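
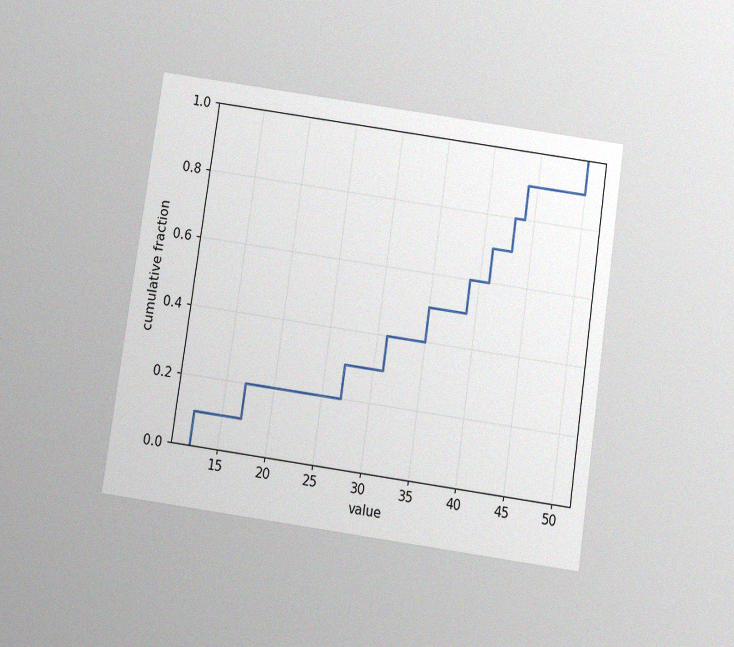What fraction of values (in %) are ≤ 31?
40%

The chart is tilted about 8° clockwise and viewed slightly from below, with some photo noise. At x=31 the ECDF step is at 40%.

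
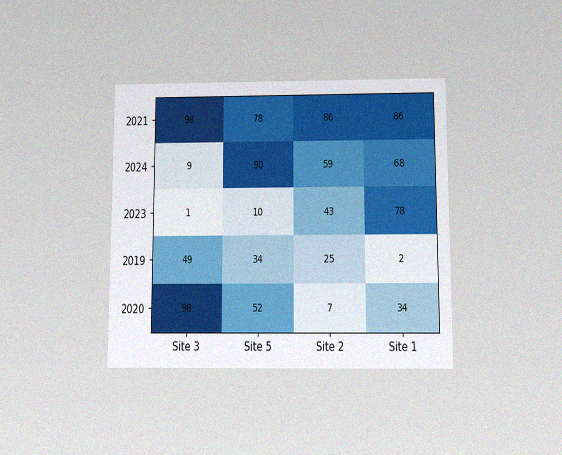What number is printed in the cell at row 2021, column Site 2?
86

The chart is viewed slightly from below, with some photo noise. The (2021, Site 2) cell reads 86.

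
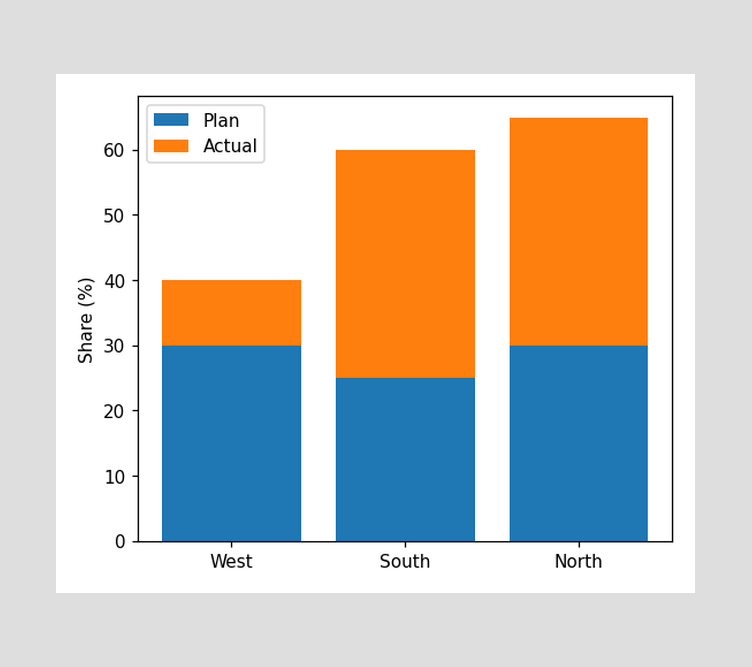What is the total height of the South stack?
60%

The South stack's top reaches 60% on the y-axis.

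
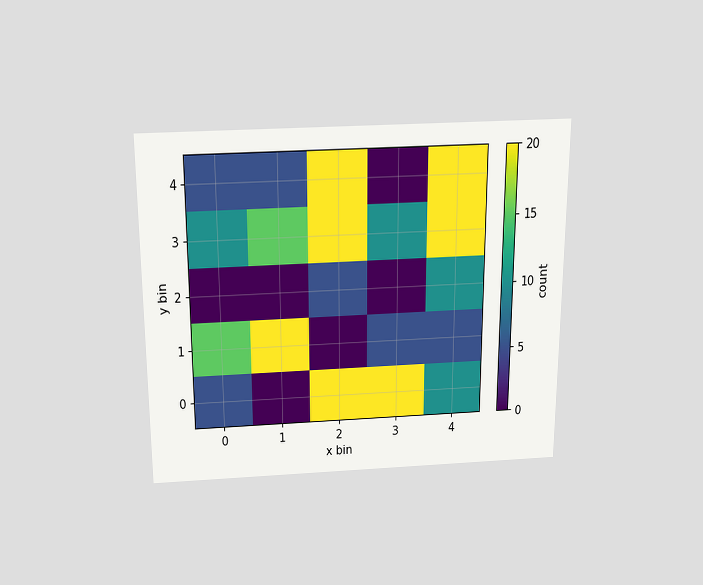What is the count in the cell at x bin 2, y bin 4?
20

The chart is viewed slightly from above. Matching the cell (2, 4) against the colorbar gives 20.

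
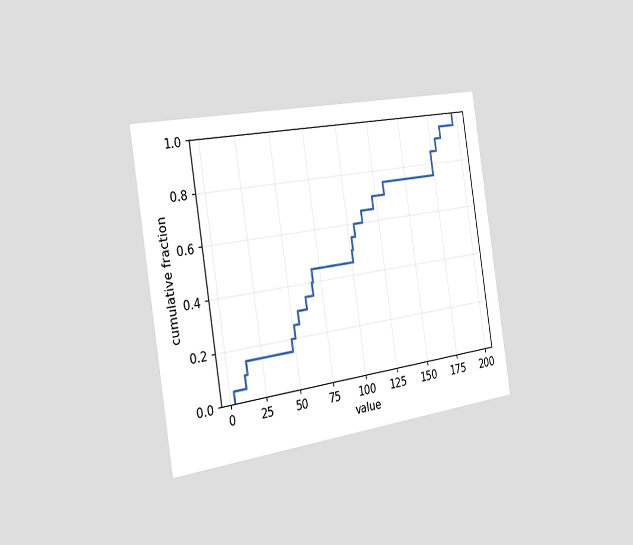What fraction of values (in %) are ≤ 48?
The chart is tilted about 9° counter-clockwise and viewed slightly from the left. At x=48 the ECDF step is at 20%.

20%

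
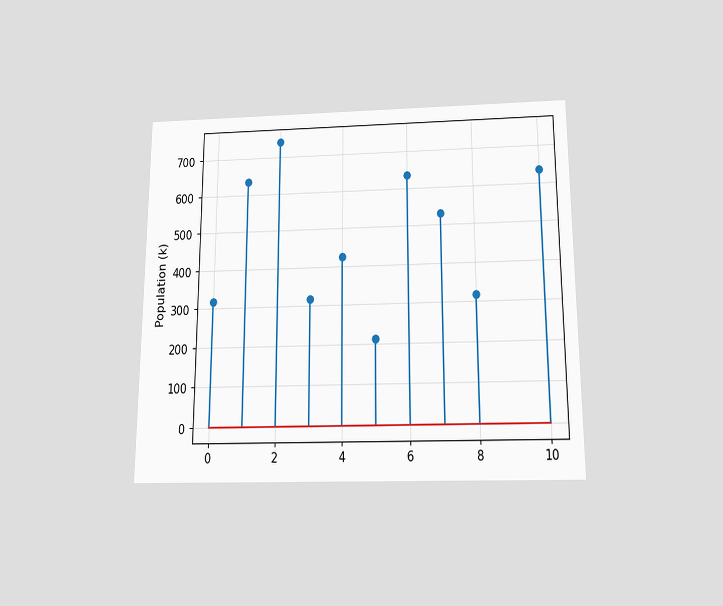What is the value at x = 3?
318k

The chart is viewed slightly from below. The stem at x=3 reaches 318k.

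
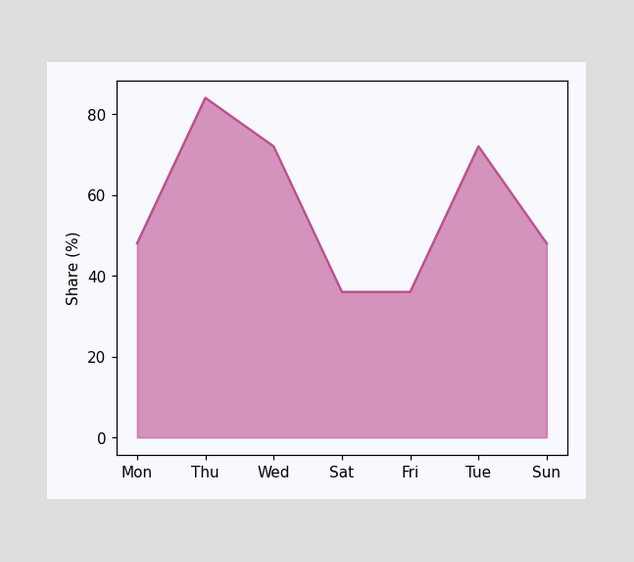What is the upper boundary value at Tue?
At Tue the upper boundary is at 72%.

72%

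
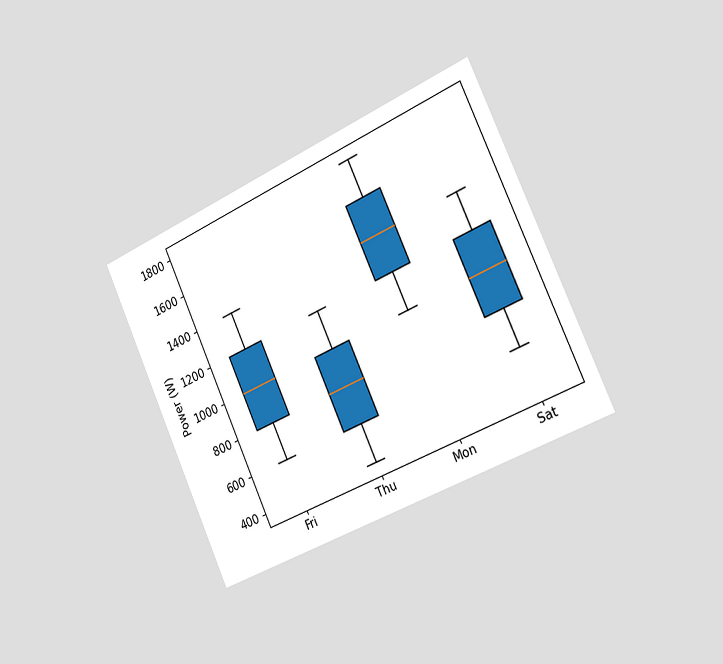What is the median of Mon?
1400W

The chart is tilted about 24° counter-clockwise and viewed slightly from the right. The median line in the Mon box sits at 1400W.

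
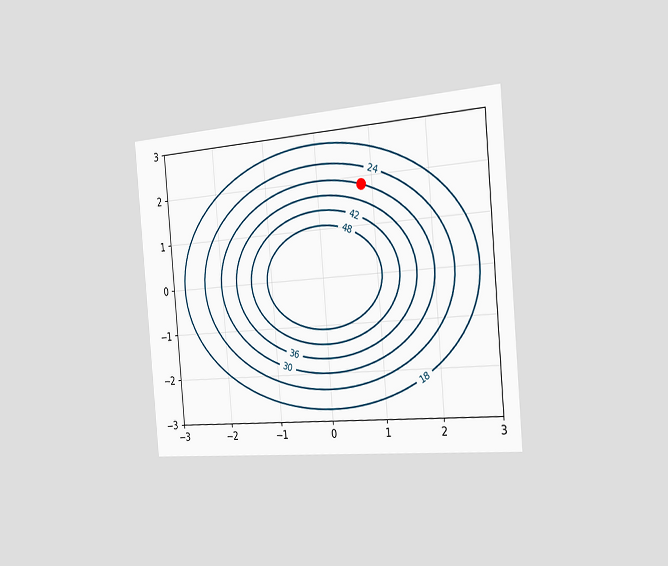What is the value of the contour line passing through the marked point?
30

The chart is tilted about 5° counter-clockwise and viewed slightly from the right. The marked point sits on the contour labelled 30.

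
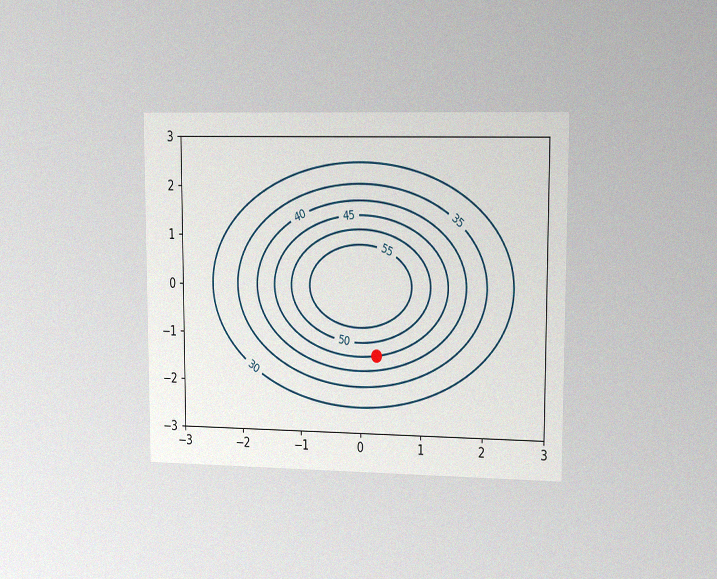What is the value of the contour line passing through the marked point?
The chart is viewed slightly from the right, with some photo noise. The marked point sits on the contour labelled 45.

45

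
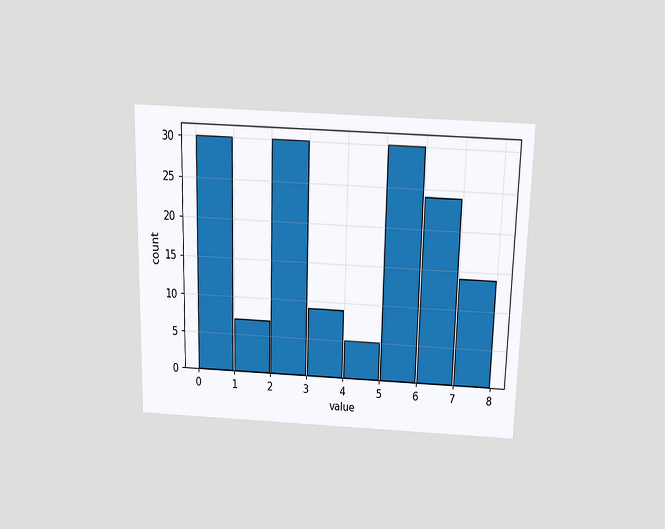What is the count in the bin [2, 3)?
The chart is viewed slightly from above. The [2, 3) bin has height 30.

30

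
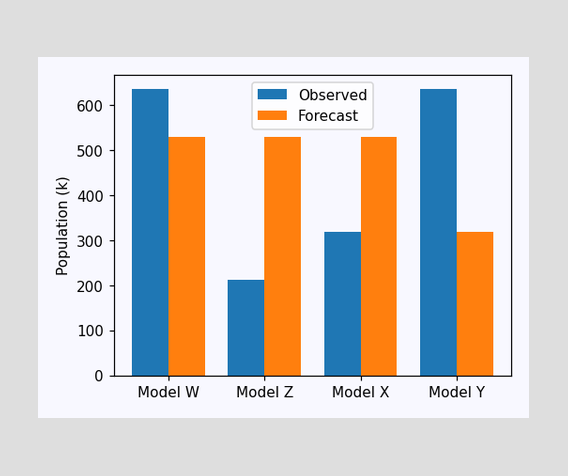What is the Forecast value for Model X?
530k

The Forecast bar at Model X reaches 530k on the y-axis.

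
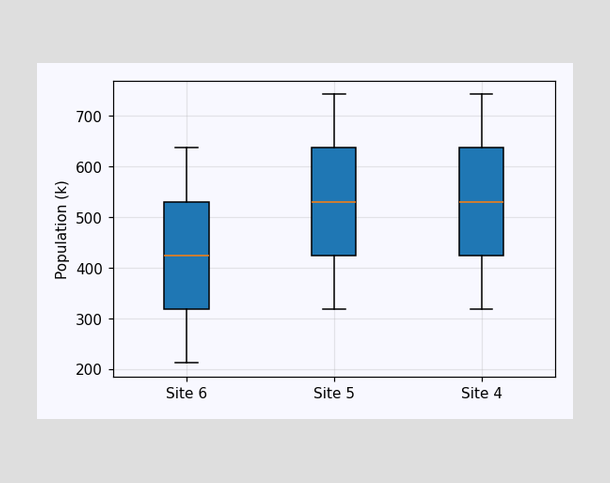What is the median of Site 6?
The median line in the Site 6 box sits at 424k.

424k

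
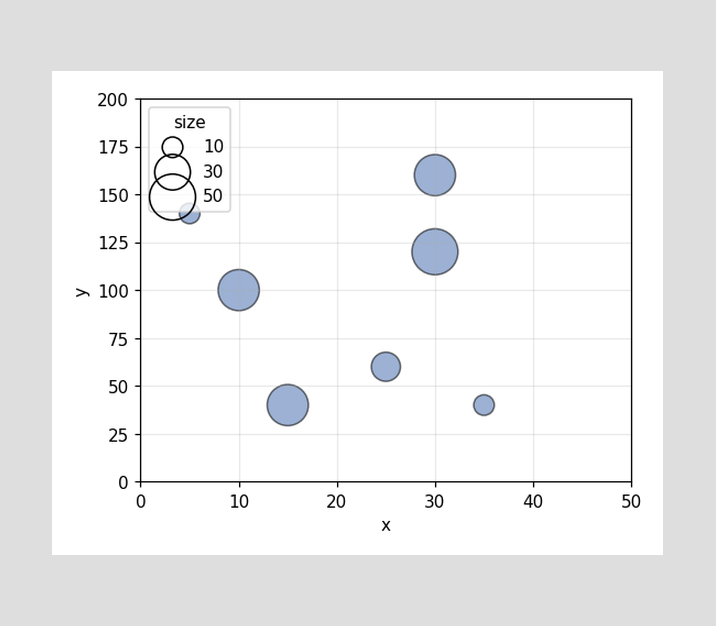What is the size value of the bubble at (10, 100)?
40

Matching the bubble at (10, 100) against the size legend gives 40.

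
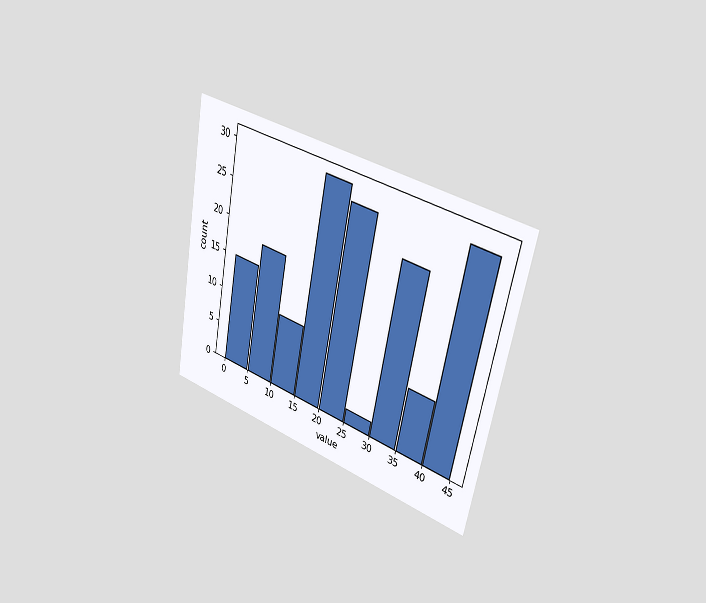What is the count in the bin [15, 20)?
30

The chart is tilted about 11° clockwise and viewed slightly from the right. The [15, 20) bin has height 30.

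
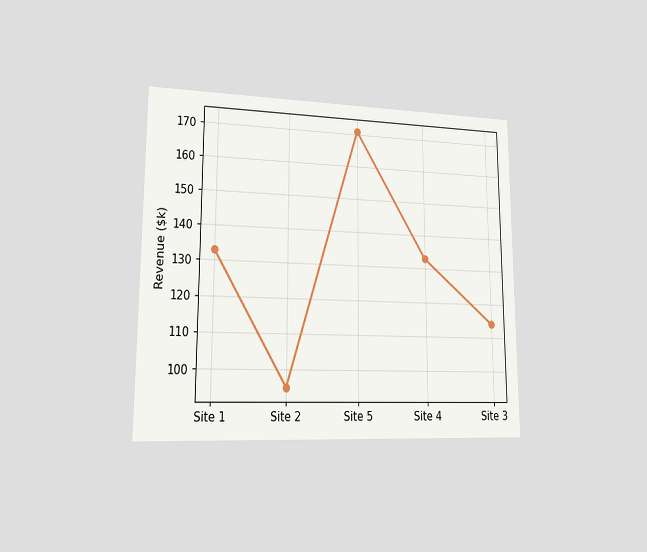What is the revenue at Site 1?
The chart is viewed at a slight angle. At Site 1, the line is at $133k.

$133k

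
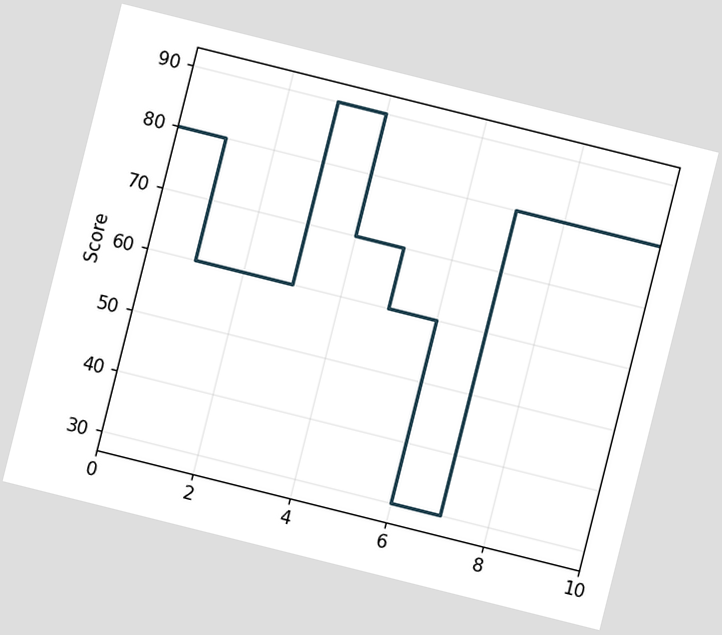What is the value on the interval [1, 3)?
60

The chart is tilted about 14° clockwise. On [1, 3) the step sits at 60.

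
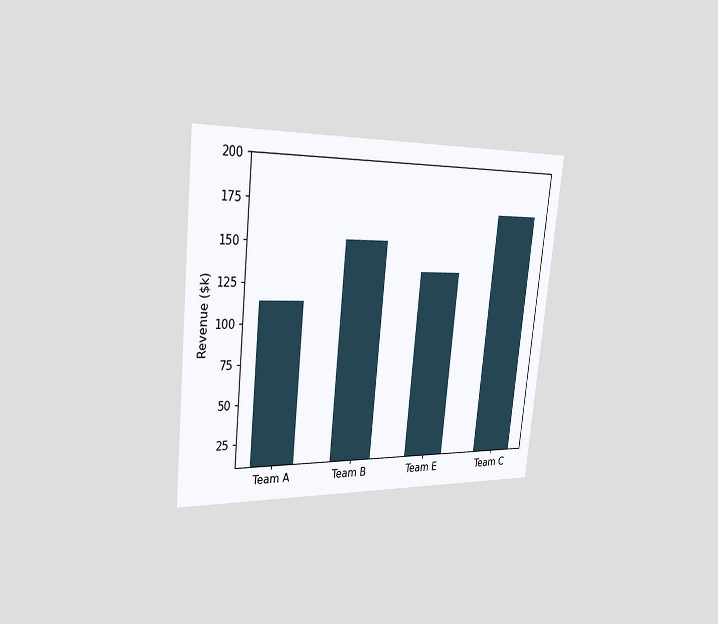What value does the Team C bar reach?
$171k

The chart is tilted about 6° clockwise and viewed slightly from the left. Reading along the chart's y-axis, the Team C bar reaches $171k.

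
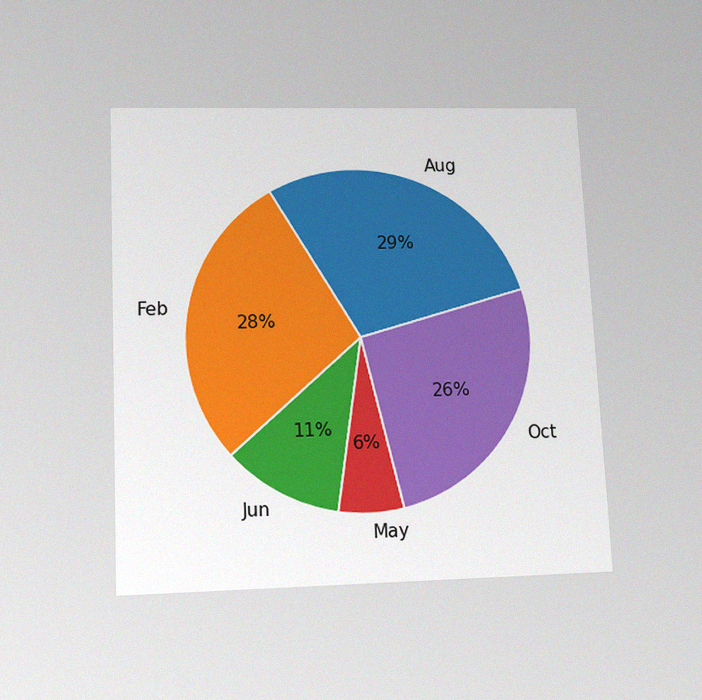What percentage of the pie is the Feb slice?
The chart is tilted about 3° counter-clockwise and viewed slightly from below, with some photo noise. The Feb slice takes up 28% of the pie.

28%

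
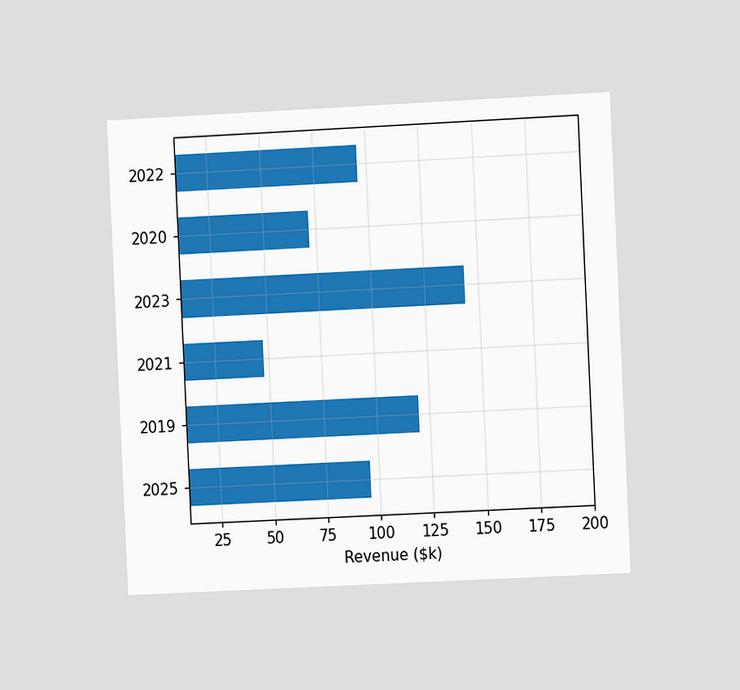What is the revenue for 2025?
The chart is tilted about 3° counter-clockwise and viewed slightly from the right. Reading along the chart's x-axis, the 2025 bar reaches $96k.

$96k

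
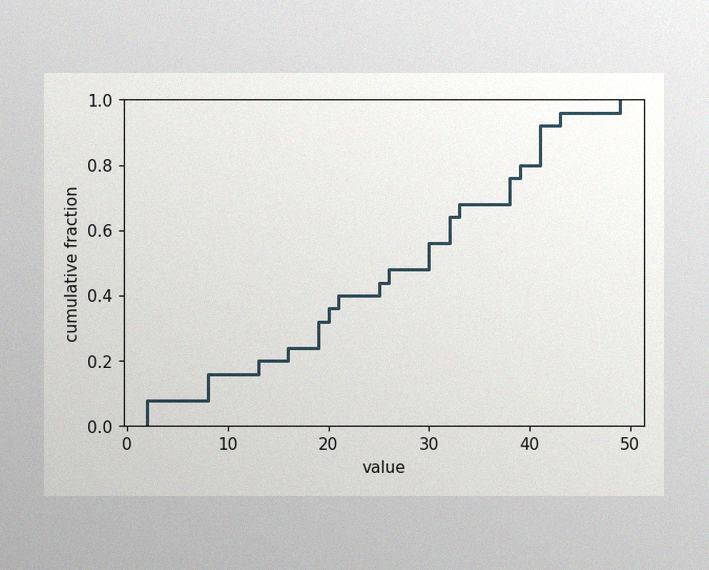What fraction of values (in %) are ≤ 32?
64%

The image has some photo noise and uneven lighting. At x=32 the ECDF step is at 64%.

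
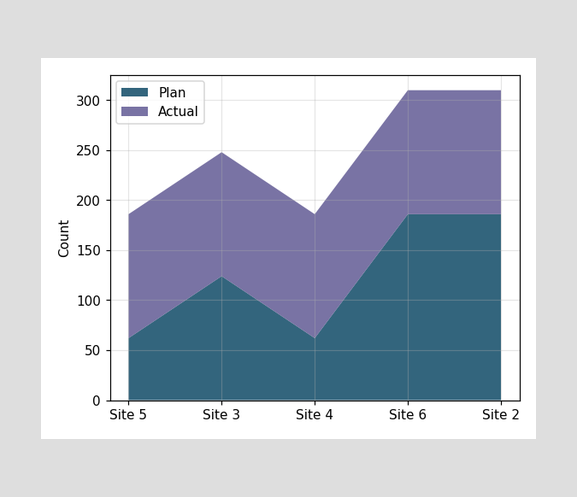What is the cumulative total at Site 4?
The stacked total at Site 4 reaches 186.

186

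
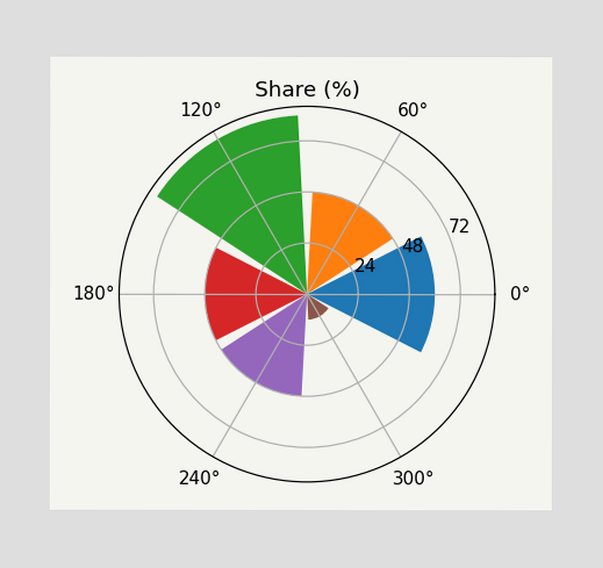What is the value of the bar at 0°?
60%

The bar at 0° reaches 60% on the radial axis.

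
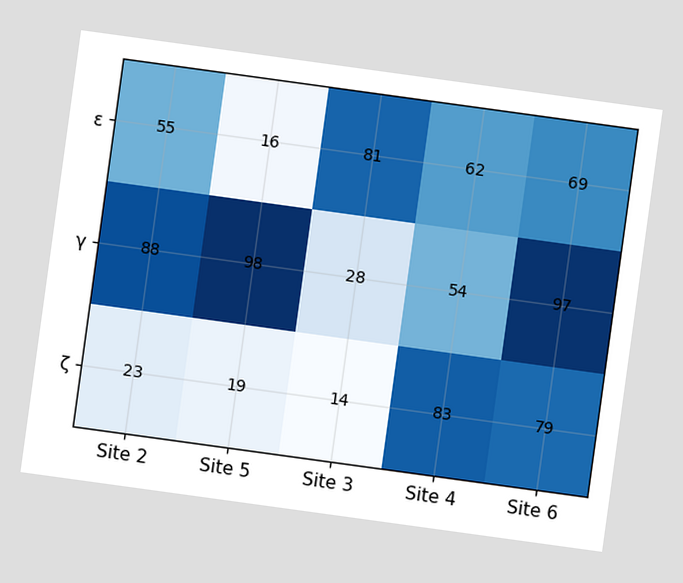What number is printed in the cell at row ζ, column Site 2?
The chart is tilted about 8° clockwise. The (ζ, Site 2) cell reads 23.

23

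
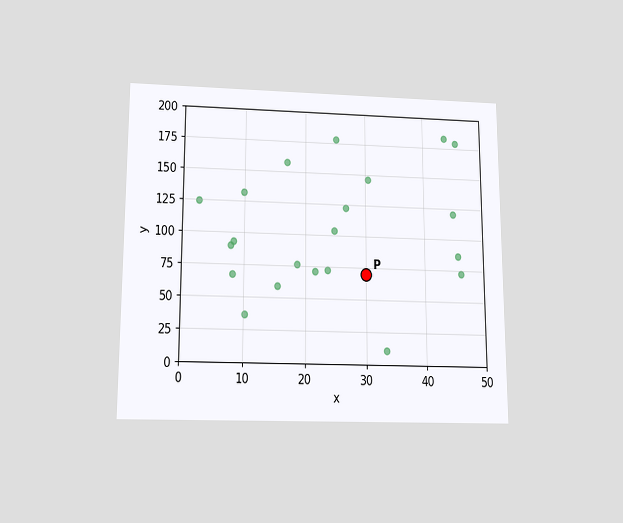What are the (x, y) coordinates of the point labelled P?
The chart is viewed slightly from below. Following the gridlines from P to each axis, P sits at (30, 70).

(30, 70)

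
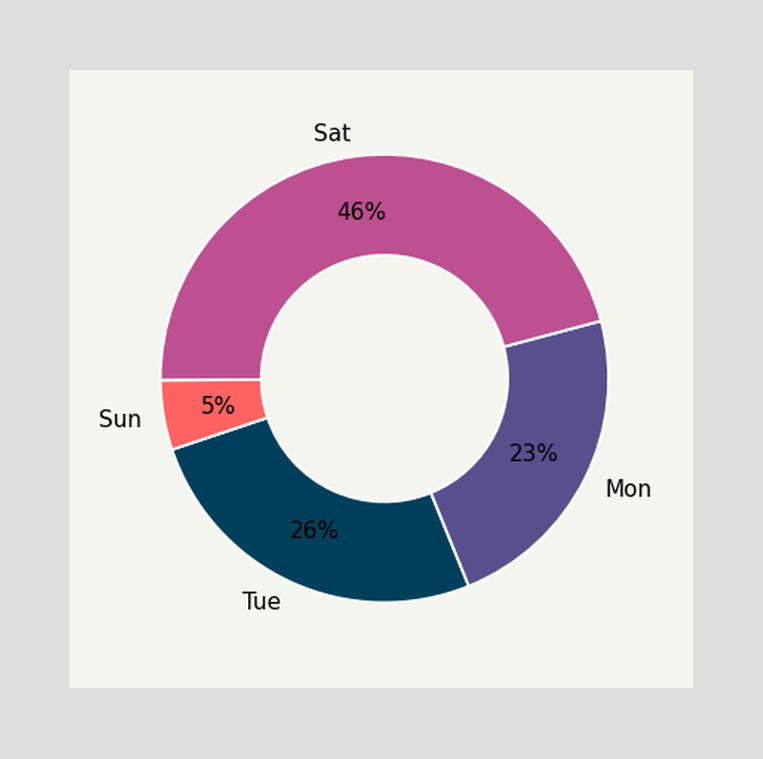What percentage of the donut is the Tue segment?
The Tue segment takes up 26% of the ring.

26%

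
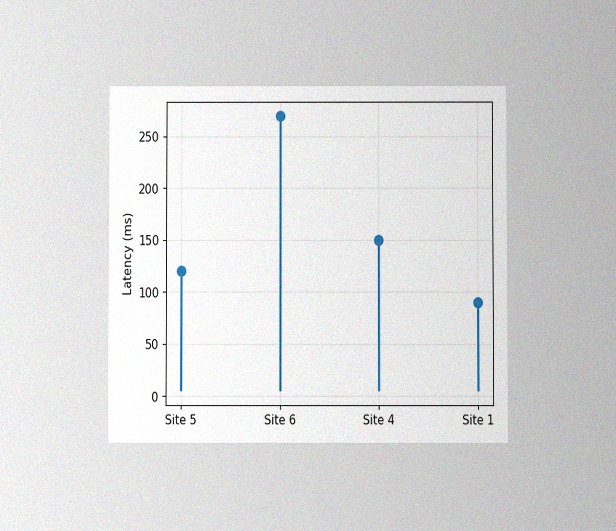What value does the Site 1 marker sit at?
90ms

The chart is viewed at a slight angle, with some photo noise. The Site 1 marker sits at 90ms.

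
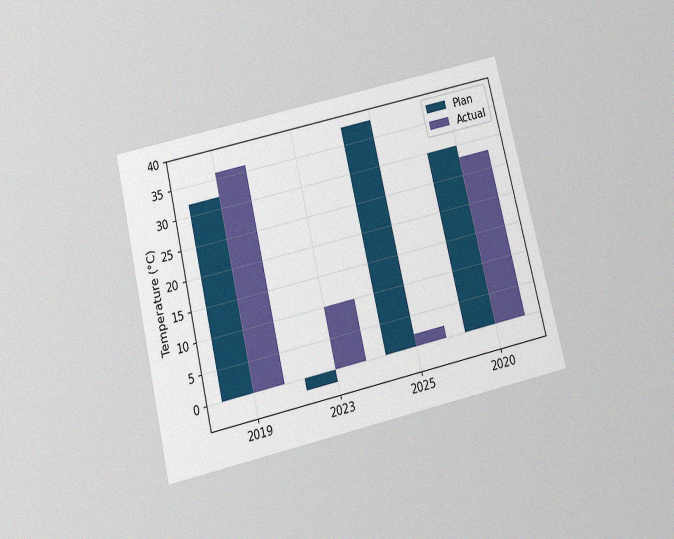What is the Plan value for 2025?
The chart is tilted about 13° counter-clockwise and viewed slightly from below, with some photo noise. The Plan bar at 2025 reaches 38°C on the y-axis.

38°C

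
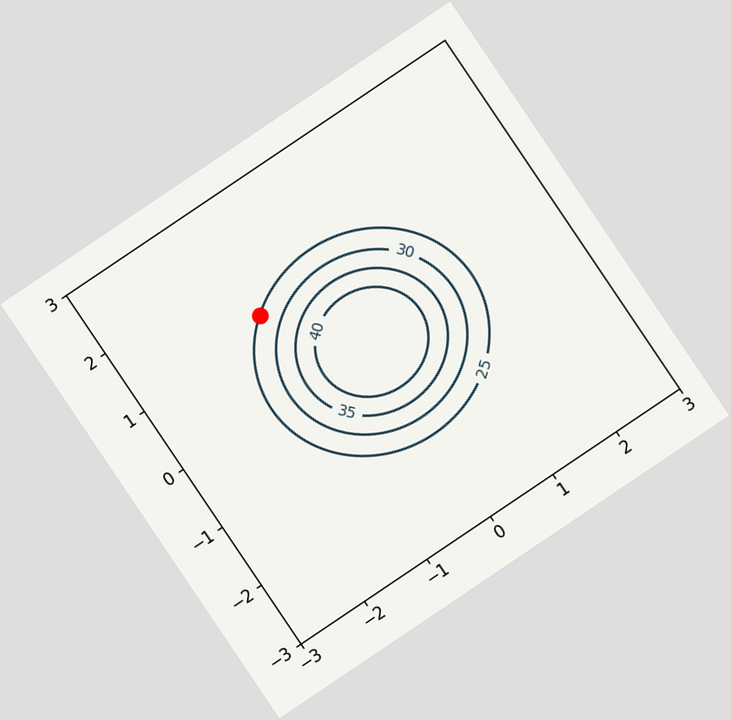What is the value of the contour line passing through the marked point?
25

The chart is tilted about 34° counter-clockwise. The marked point sits on the contour labelled 25.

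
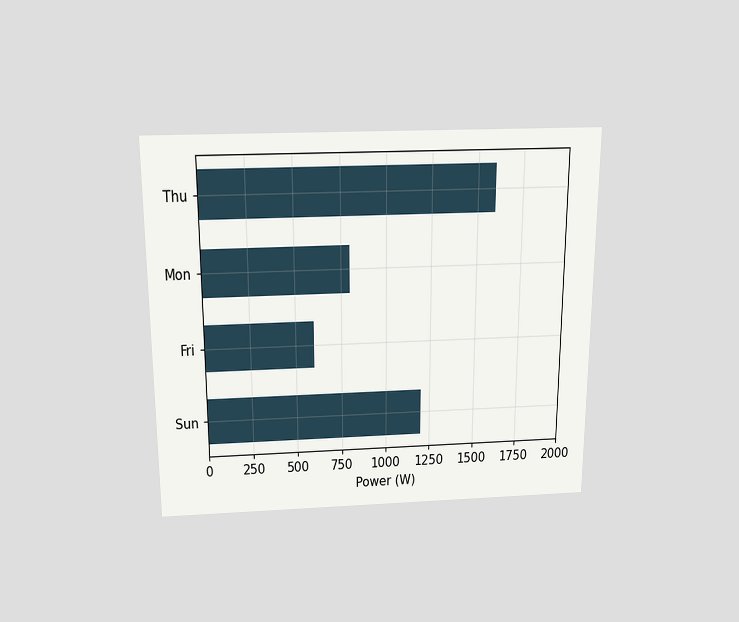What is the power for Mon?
800W

The chart is viewed slightly from above. Reading along the chart's x-axis, the Mon bar reaches 800W.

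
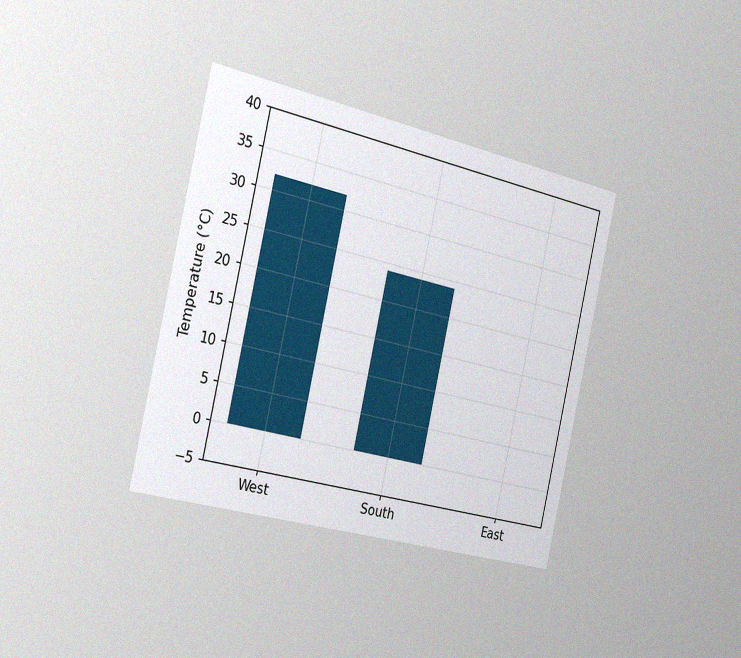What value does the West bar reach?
The chart is tilted about 13° clockwise and viewed slightly from the left, with some photo noise. Reading along the chart's y-axis, the West bar reaches 32°C.

32°C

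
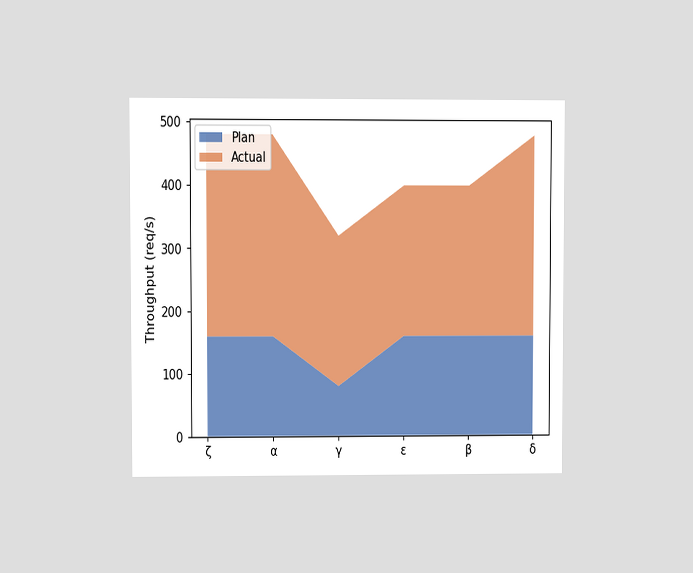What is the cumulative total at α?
The chart is viewed at a slight angle. The stacked total at α reaches 480req/s.

480req/s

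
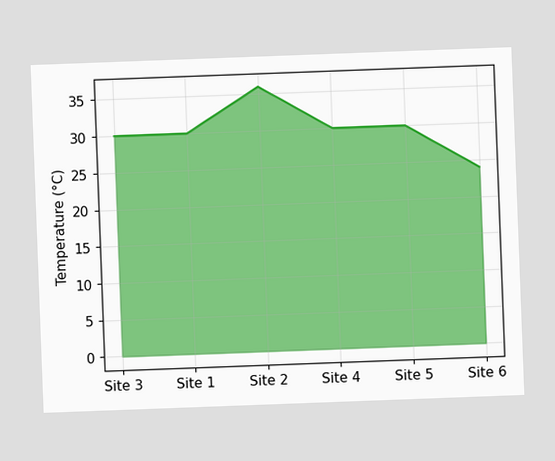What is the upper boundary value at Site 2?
36°C

The chart is tilted about 2° counter-clockwise. At Site 2 the upper boundary is at 36°C.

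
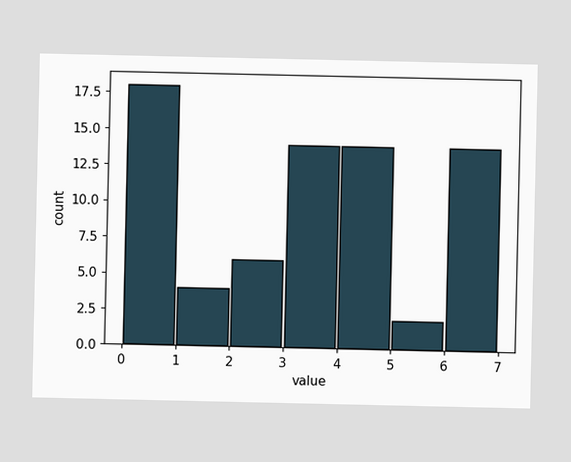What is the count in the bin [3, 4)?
14

The [3, 4) bin has height 14.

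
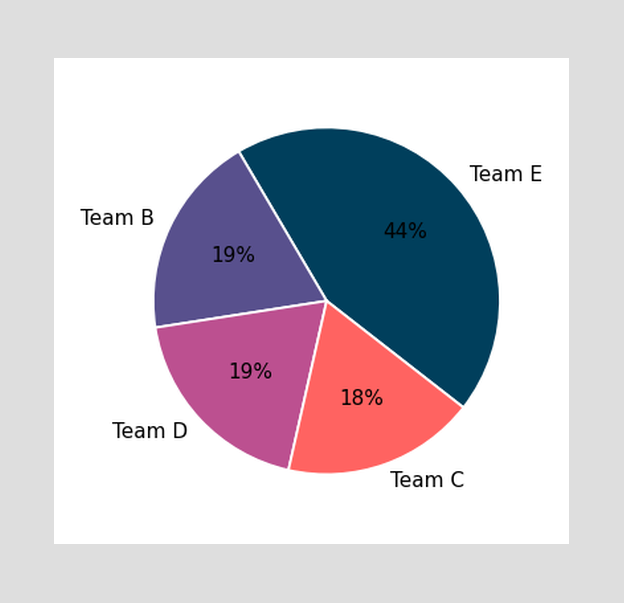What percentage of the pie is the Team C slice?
The Team C slice takes up 18% of the pie.

18%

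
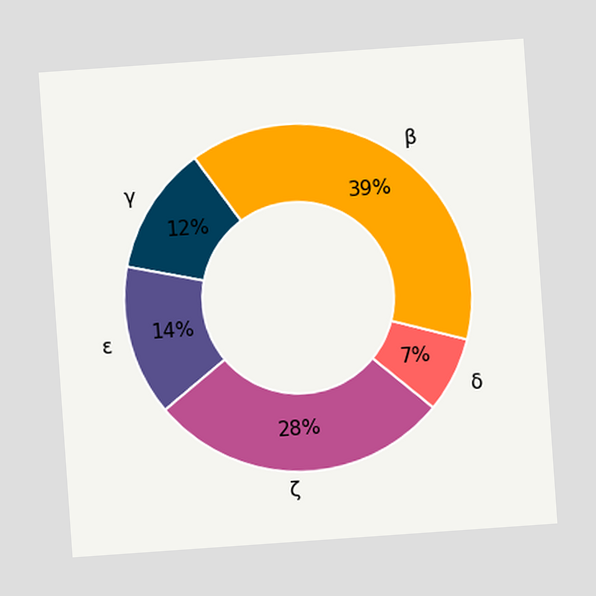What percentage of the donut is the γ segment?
The chart is tilted about 4° counter-clockwise. The γ segment takes up 12% of the ring.

12%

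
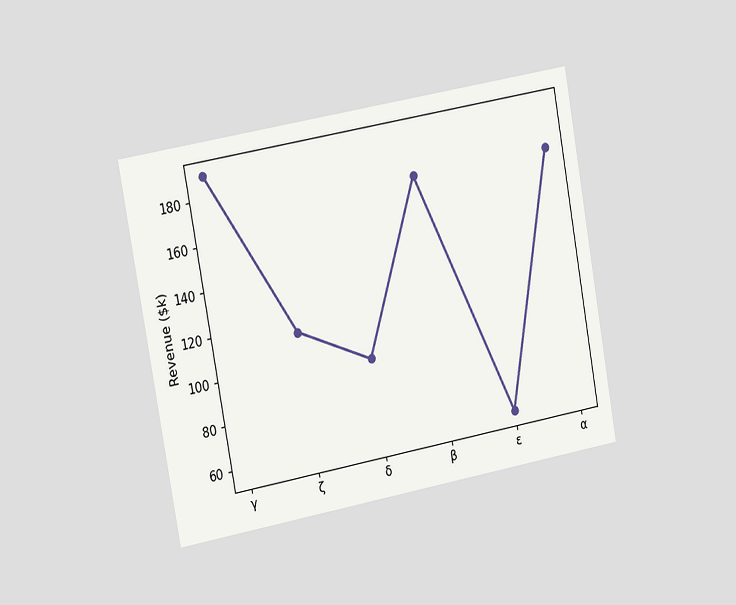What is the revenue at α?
$171k

The chart is tilted about 10° counter-clockwise and viewed slightly from the left. At α, the line is at $171k.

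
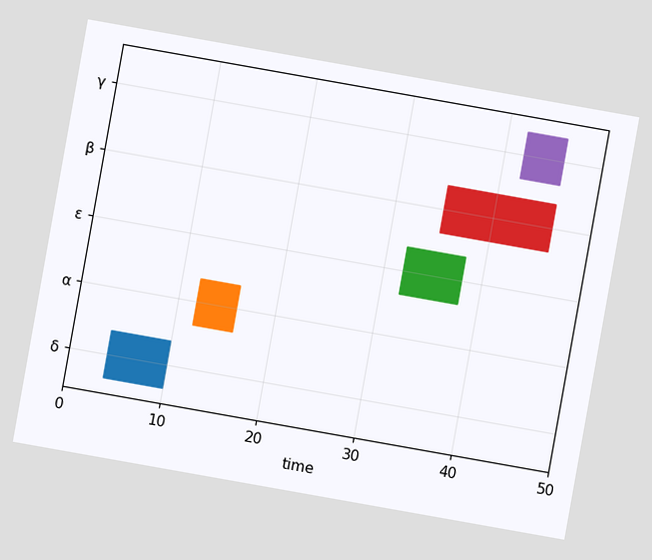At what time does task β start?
The chart is tilted about 10° clockwise. The β bar begins at t=35.

35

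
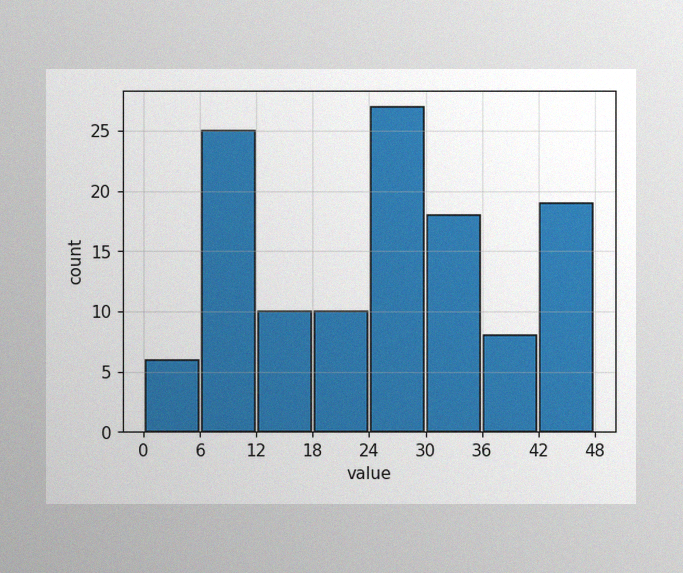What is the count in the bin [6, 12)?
25

The image has some photo noise and uneven lighting. The [6, 12) bin has height 25.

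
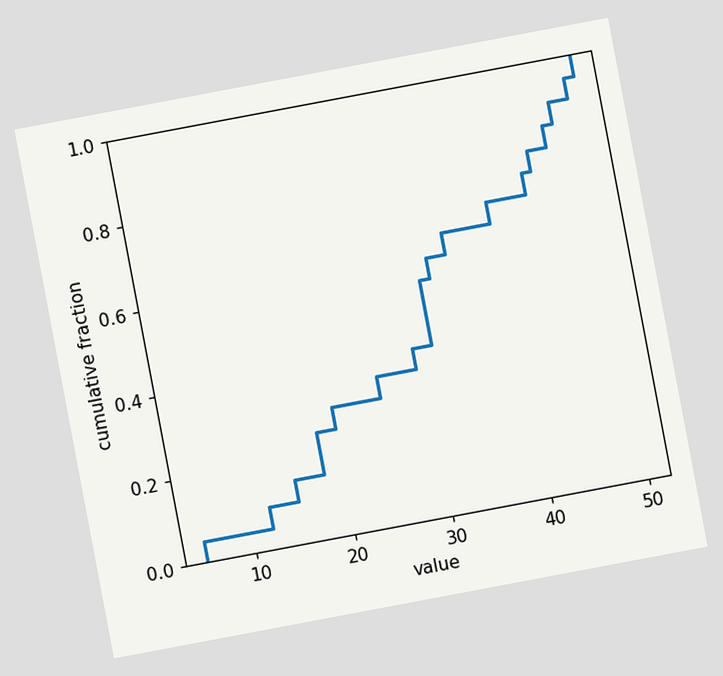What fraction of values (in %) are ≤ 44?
The chart is tilted about 11° counter-clockwise. At x=44 the ECDF step is at 80%.

80%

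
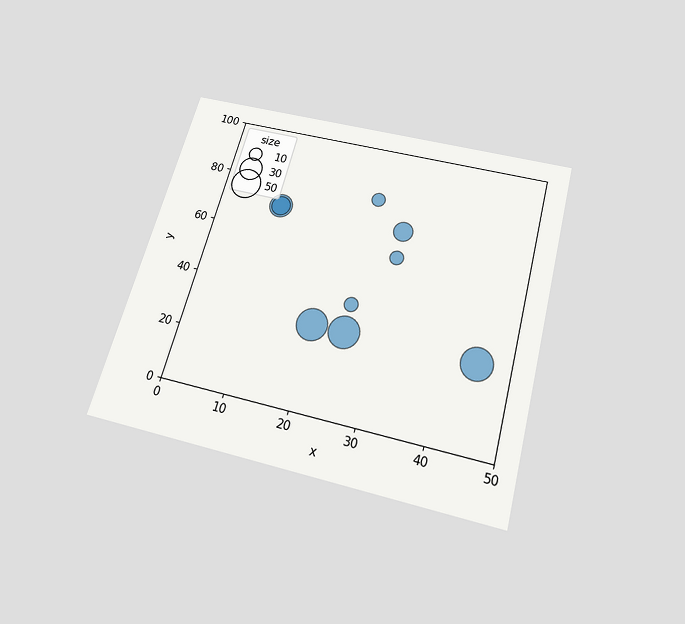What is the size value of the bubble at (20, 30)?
The chart is tilted about 15° clockwise and viewed slightly from below. Matching the bubble at (20, 30) against the size legend gives 50.

50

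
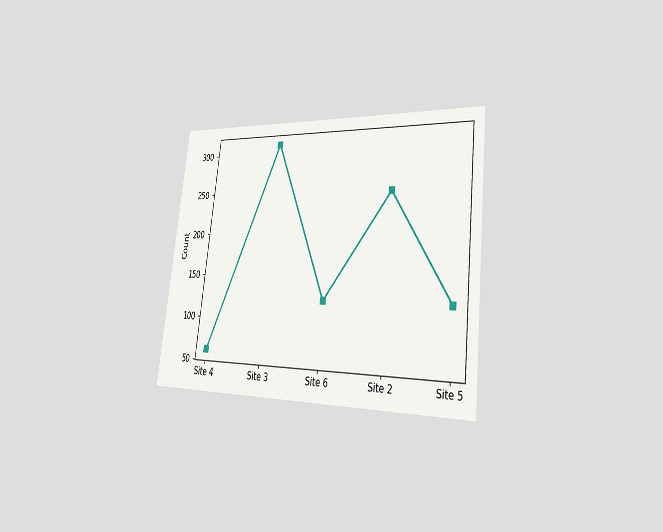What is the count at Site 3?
The chart is tilted about 7° clockwise and viewed slightly from the right. At Site 3, the line is at 310.

310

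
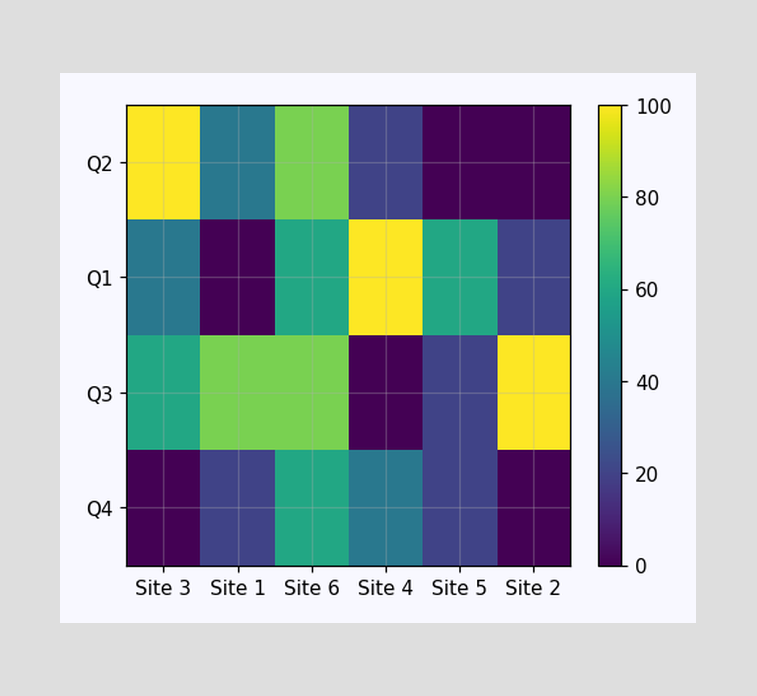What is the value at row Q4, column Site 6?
60

Matching cell (Q4, Site 6) against the colorbar gives 60.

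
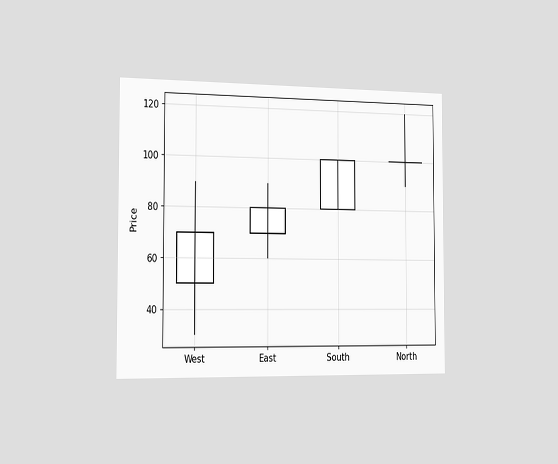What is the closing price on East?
The chart is viewed slightly from the left. The East candle closes at 80.

80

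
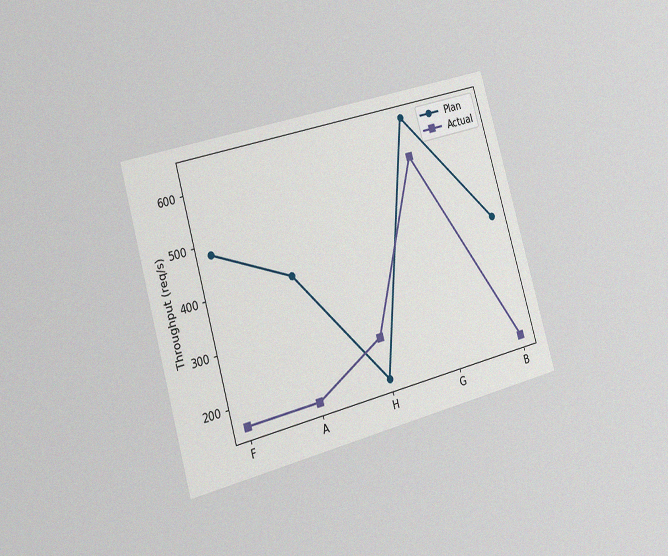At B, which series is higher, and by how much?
Plan, by 240req/s

The chart is tilted about 16° counter-clockwise and viewed slightly from the left, with some photo noise. At B, Plan sits above the other line by 240req/s.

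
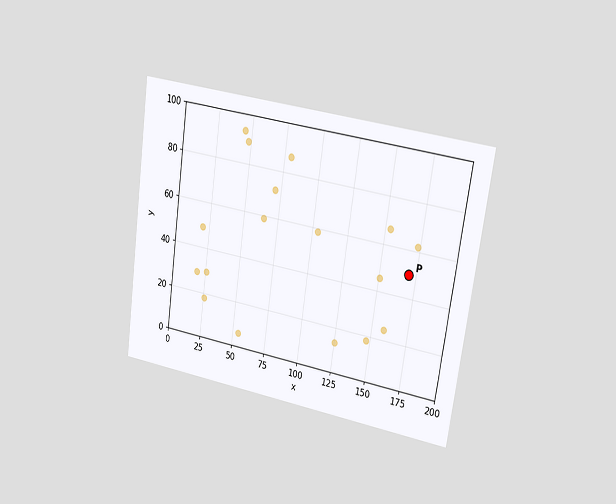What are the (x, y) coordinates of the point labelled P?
(170, 50)

The chart is tilted about 8° clockwise and viewed slightly from the right. Following the gridlines from P to each axis, P sits at (170, 50).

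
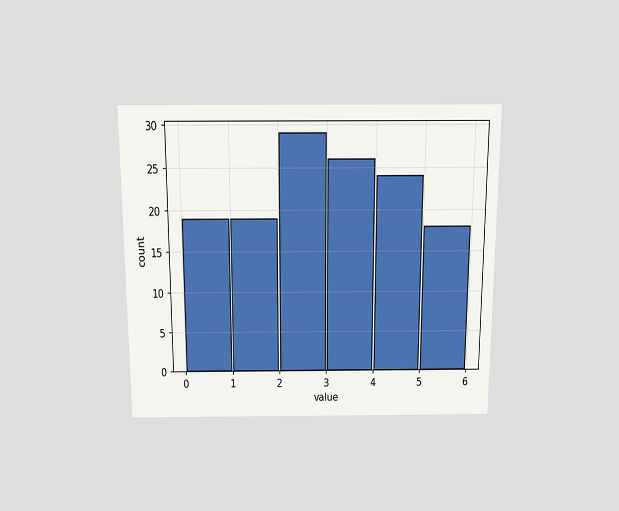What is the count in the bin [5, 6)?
18

The chart is viewed slightly from above. The [5, 6) bin has height 18.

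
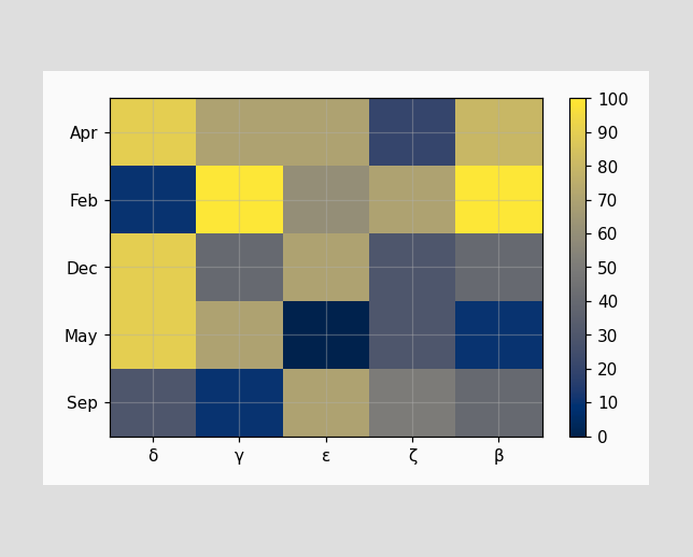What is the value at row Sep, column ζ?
Matching cell (Sep, ζ) against the colorbar gives 50.

50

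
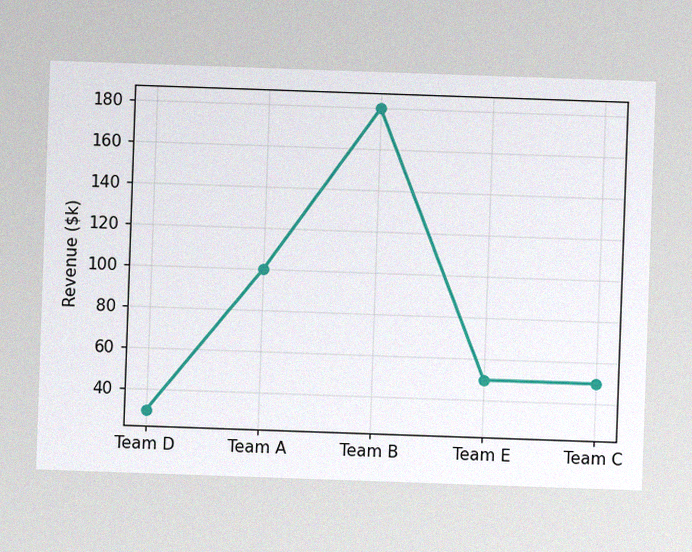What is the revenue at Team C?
$50k

The image has some photo noise and uneven lighting. At Team C, the line is at $50k.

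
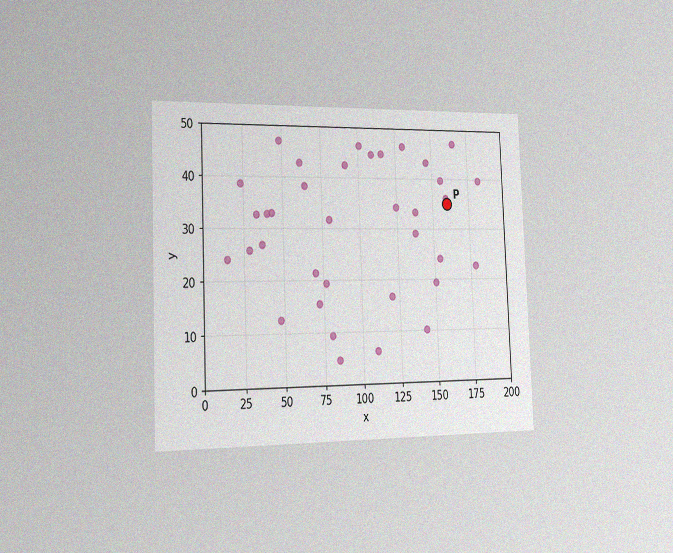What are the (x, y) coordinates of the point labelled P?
The chart is tilted about 2° counter-clockwise and viewed slightly from the left, with some photo noise. Following the gridlines from P to each axis, P sits at (160, 35).

(160, 35)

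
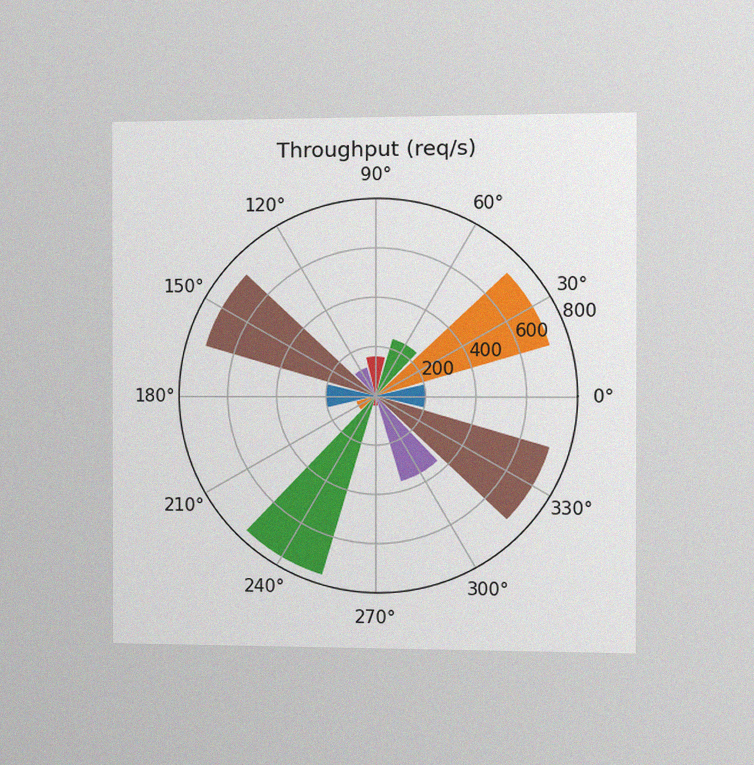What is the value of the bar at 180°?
200req/s

The chart is viewed slightly from the right, with some photo noise. The bar at 180° reaches 200req/s on the radial axis.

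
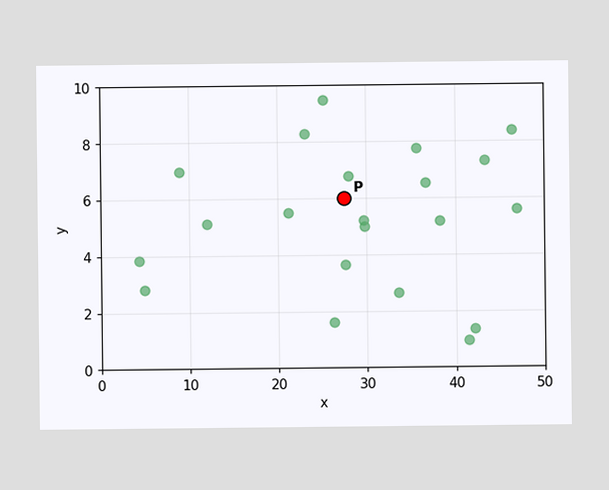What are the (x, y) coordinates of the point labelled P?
Following the gridlines from P to each axis, P sits at (27.5, 6).

(27.5, 6)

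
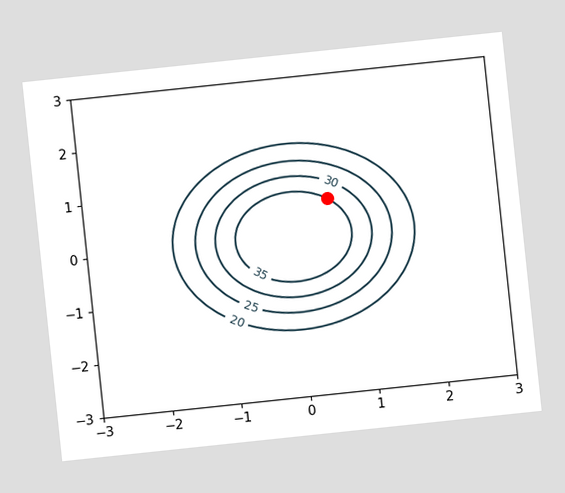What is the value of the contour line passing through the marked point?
The chart is tilted about 6° counter-clockwise. The marked point sits on the contour labelled 35.

35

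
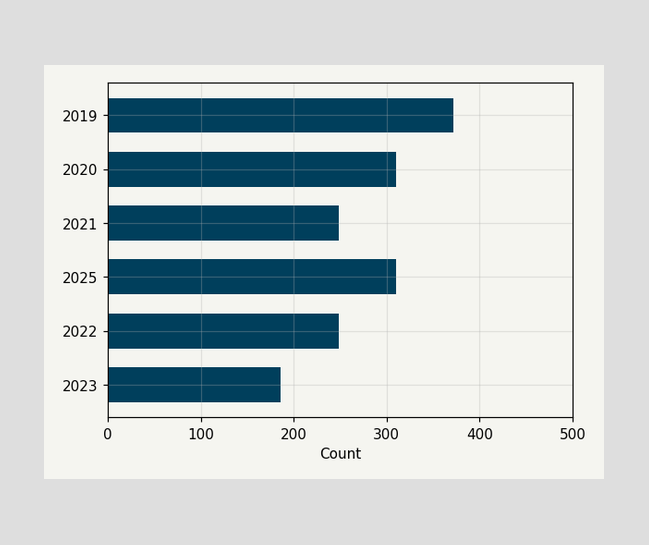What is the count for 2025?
Reading along the chart's x-axis, the 2025 bar reaches 310.

310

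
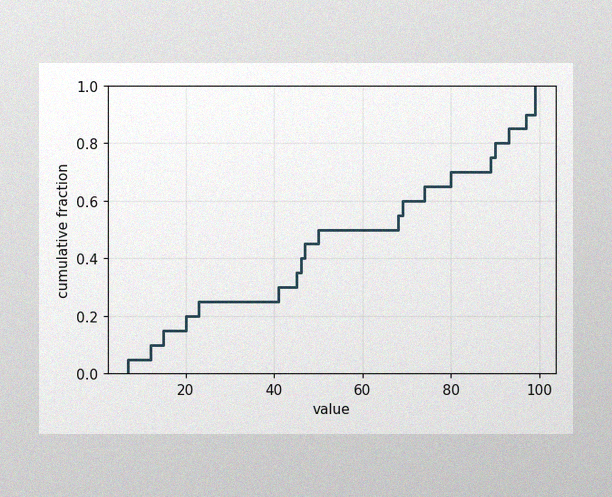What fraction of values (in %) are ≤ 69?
60%

The image has some photo noise and uneven lighting. At x=69 the ECDF step is at 60%.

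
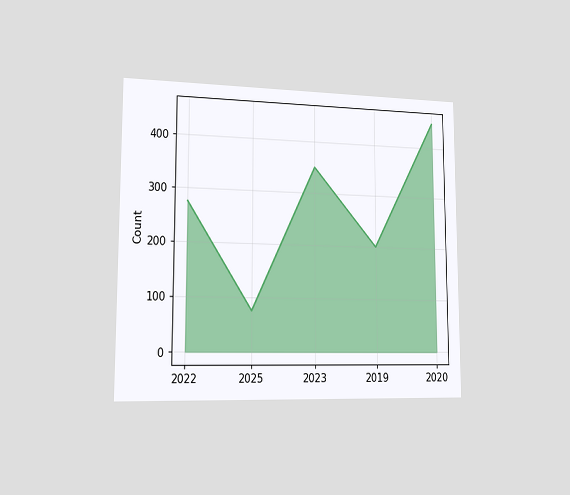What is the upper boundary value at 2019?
The chart is viewed slightly from the left. At 2019 the upper boundary is at 200.

200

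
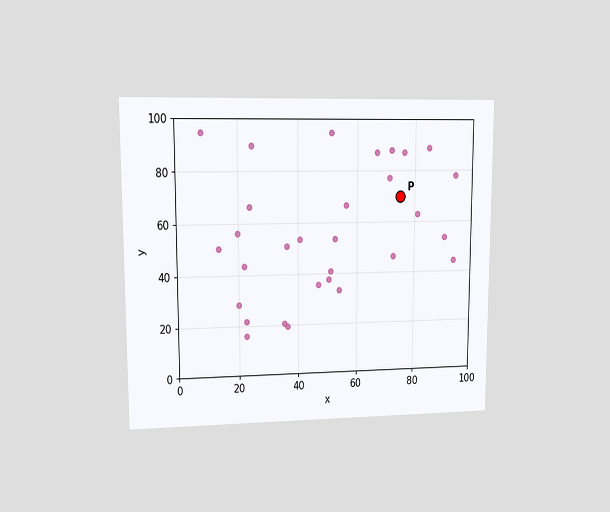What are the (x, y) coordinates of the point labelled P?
The chart is viewed at a slight angle. Following the gridlines from P to each axis, P sits at (75, 70).

(75, 70)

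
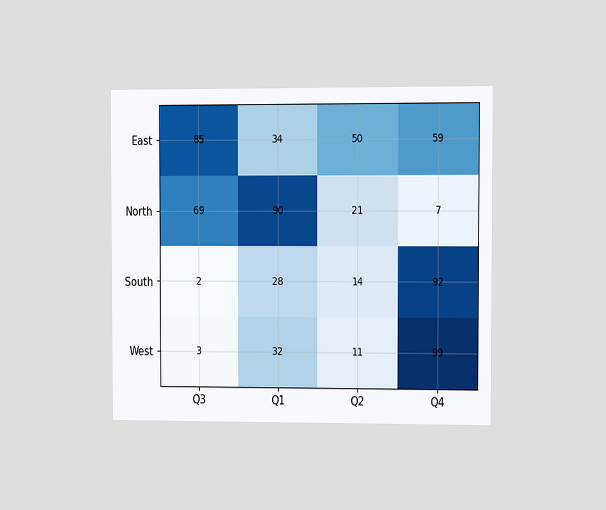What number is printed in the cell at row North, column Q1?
The chart is viewed at a slight angle. The (North, Q1) cell reads 90.

90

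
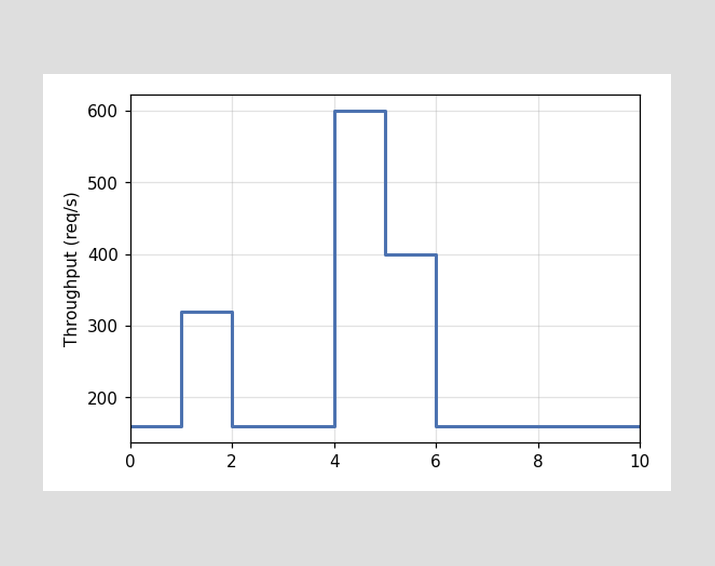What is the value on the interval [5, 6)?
400req/s

On [5, 6) the step sits at 400req/s.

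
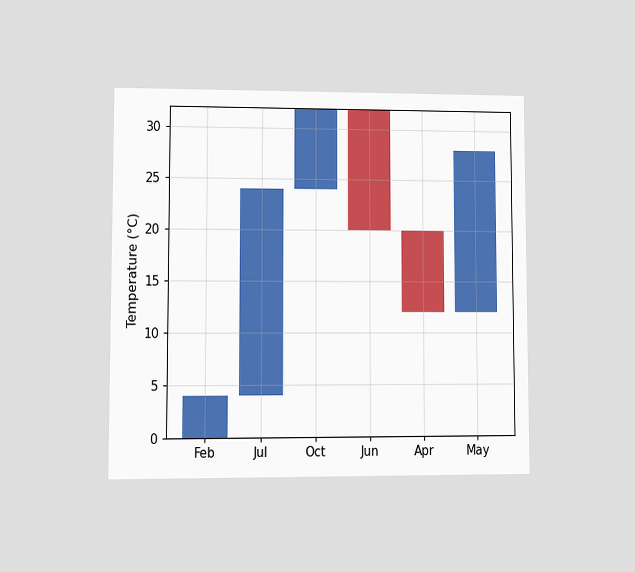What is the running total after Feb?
The chart is viewed at a slight angle. After Feb the running total reaches 4°C.

4°C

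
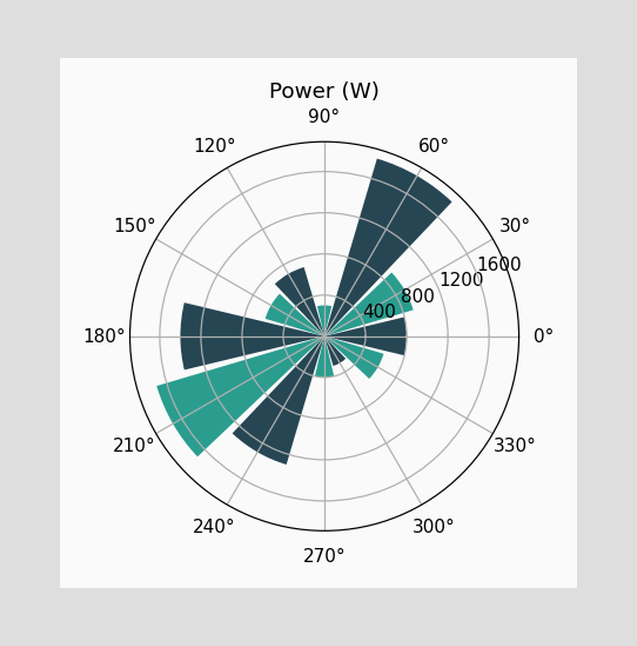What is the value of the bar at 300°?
The bar at 300° reaches 300W on the radial axis.

300W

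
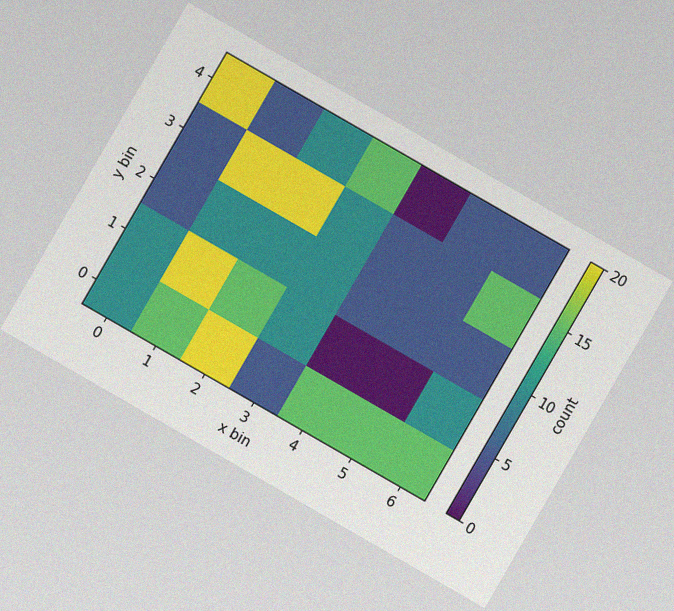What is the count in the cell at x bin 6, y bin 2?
The chart is tilted about 30° clockwise, with some photo noise. Matching the cell (6, 2) against the colorbar gives 5.

5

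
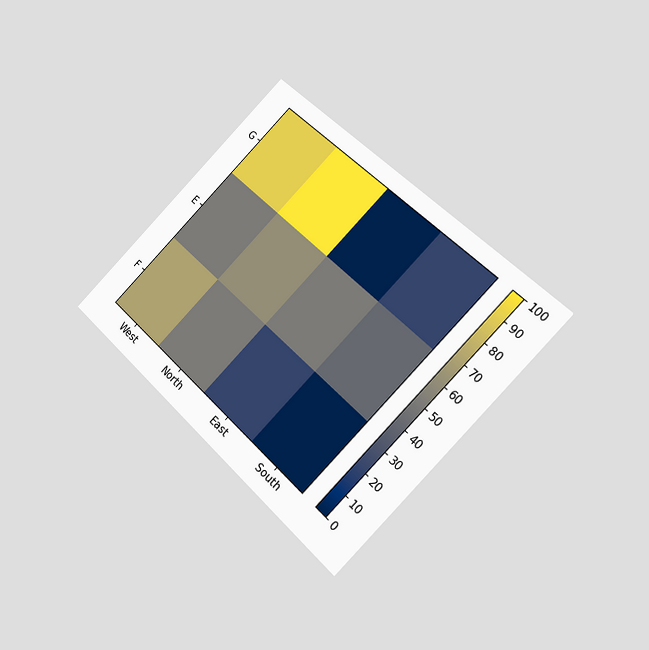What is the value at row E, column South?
40

The chart is tilted about 44° clockwise and viewed at a slight angle. Matching cell (E, South) against the colorbar gives 40.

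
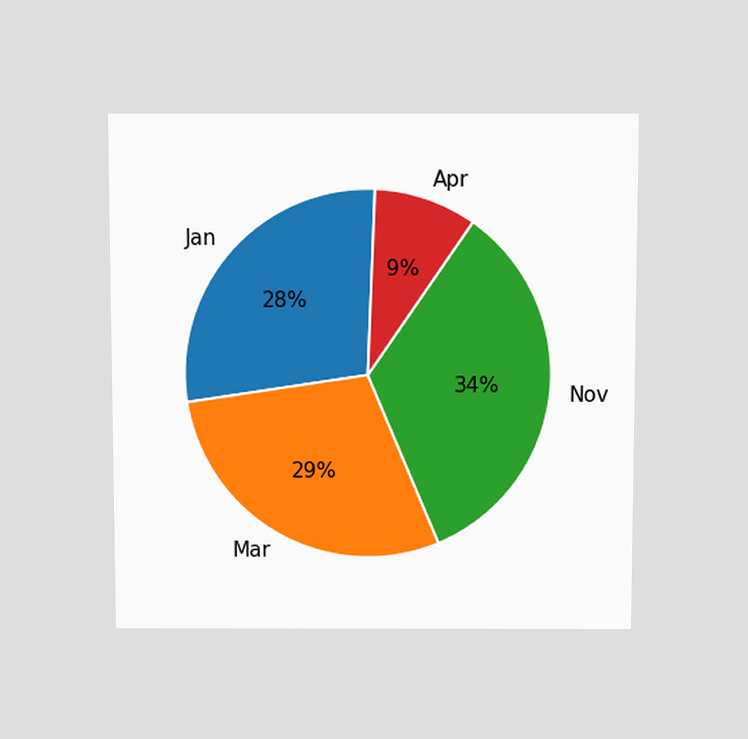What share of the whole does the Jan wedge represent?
28%

The chart is viewed slightly from above. The Jan slice takes up 28% of the pie.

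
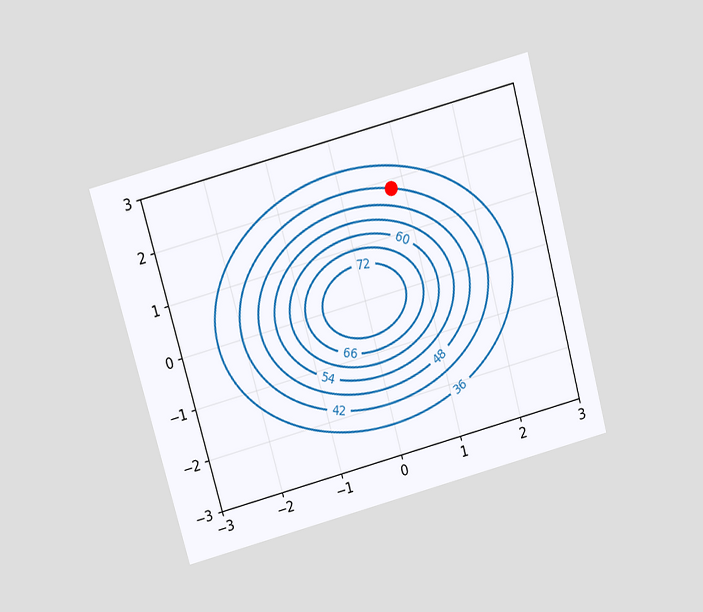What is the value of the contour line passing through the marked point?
The chart is tilted about 15° counter-clockwise and viewed slightly from above. The marked point sits on the contour labelled 42.

42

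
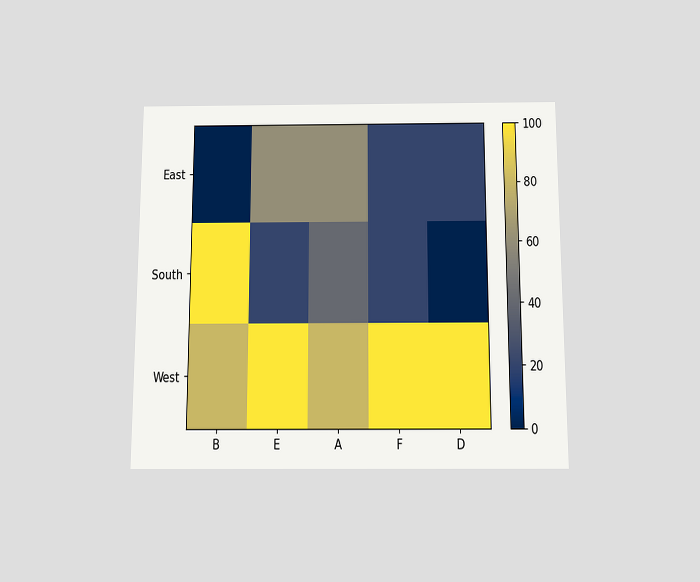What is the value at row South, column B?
100

The chart is viewed slightly from below. Matching cell (South, B) against the colorbar gives 100.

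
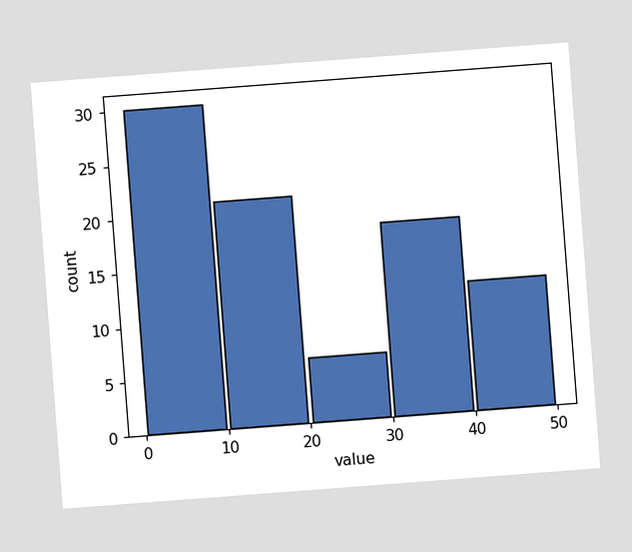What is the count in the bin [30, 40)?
The chart is tilted about 4° counter-clockwise. The [30, 40) bin has height 18.

18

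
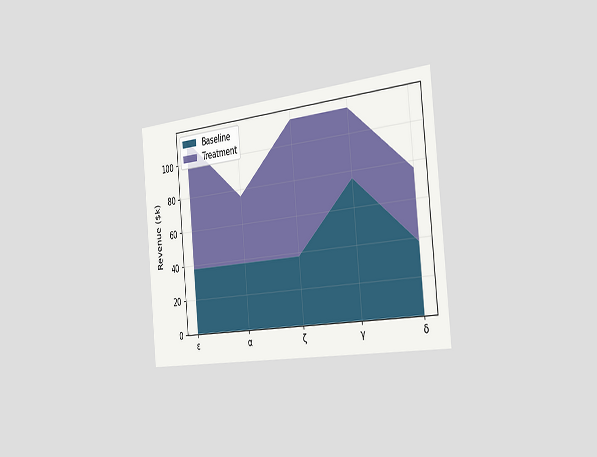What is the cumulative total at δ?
The chart is tilted about 5° counter-clockwise and viewed slightly from the right. The stacked total at δ reaches $76k.

$76k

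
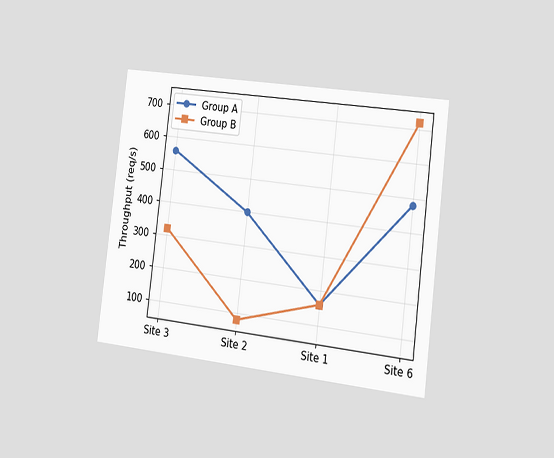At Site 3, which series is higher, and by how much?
The chart is tilted about 7° clockwise and viewed slightly from the right. At Site 3, Group A sits above the other line by 240req/s.

Group A, by 240req/s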